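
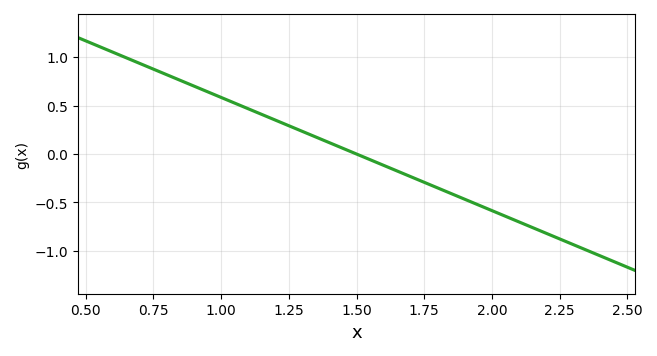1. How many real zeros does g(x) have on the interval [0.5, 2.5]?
1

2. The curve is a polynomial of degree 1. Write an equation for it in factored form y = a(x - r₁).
y = -1.17(x - 1.5)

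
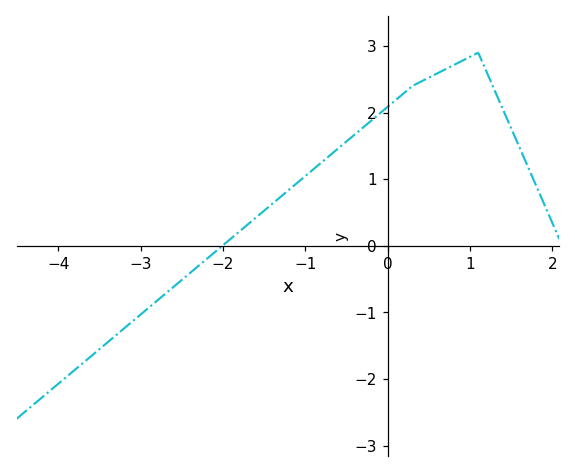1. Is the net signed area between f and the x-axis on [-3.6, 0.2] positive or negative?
positive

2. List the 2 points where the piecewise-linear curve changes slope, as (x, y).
(0.3, 2.4); (1.1, 2.9)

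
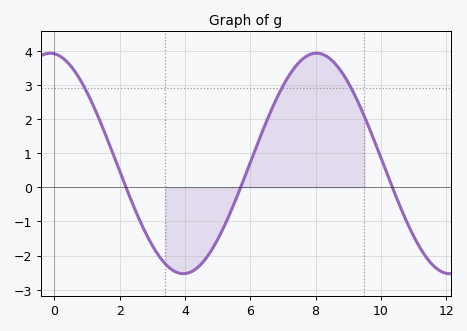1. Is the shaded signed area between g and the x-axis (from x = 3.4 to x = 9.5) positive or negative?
positive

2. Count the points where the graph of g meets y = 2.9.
3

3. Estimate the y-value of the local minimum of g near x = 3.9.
-2.53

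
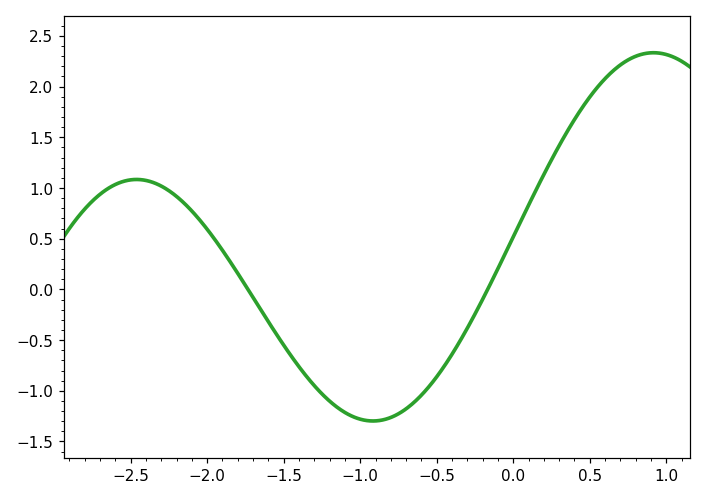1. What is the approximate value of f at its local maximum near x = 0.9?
2.35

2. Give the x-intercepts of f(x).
-1.7, -0.2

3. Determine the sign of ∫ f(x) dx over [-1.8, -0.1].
negative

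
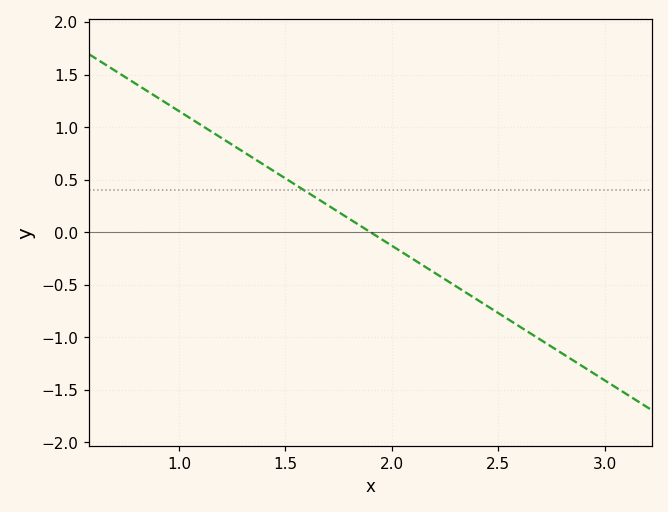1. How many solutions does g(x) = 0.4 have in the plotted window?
1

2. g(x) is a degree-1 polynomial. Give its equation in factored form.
y = -1.28(x - 1.9)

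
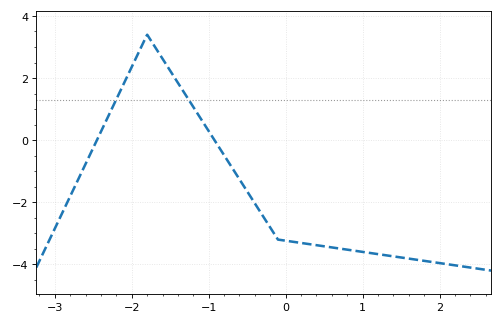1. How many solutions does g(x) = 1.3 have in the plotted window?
2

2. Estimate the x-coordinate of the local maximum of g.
-1.8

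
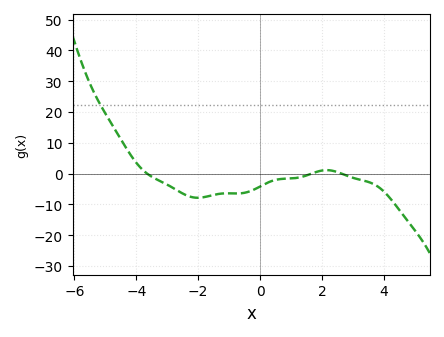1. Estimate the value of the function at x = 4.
-5.85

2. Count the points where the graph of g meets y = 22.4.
1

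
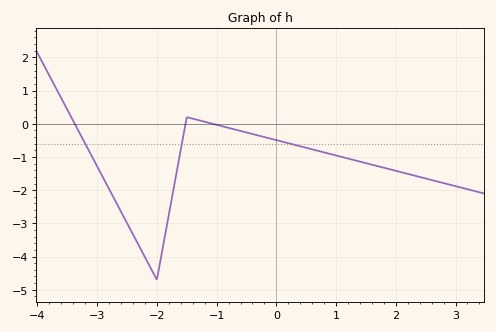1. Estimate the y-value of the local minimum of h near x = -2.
-4.69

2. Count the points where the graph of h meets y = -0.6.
3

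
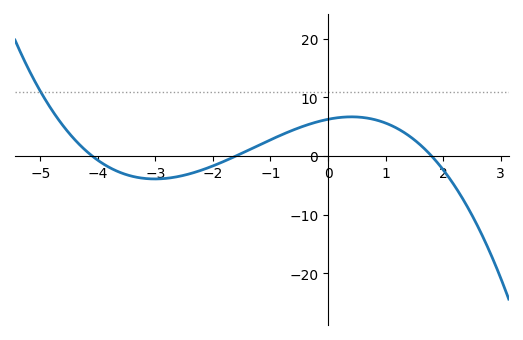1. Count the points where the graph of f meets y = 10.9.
1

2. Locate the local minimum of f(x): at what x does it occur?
-3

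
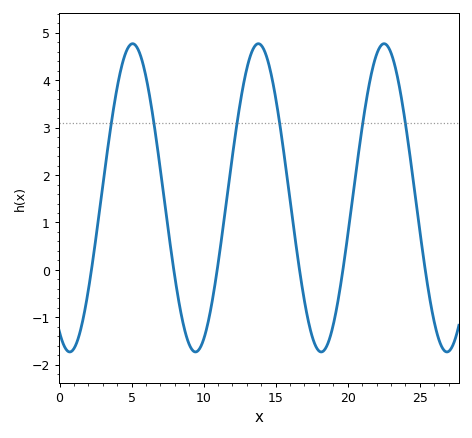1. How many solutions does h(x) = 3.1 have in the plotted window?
6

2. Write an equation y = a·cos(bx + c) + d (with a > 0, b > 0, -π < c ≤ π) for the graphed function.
y = 3.25cos(0.72x + 2.6) + 1.52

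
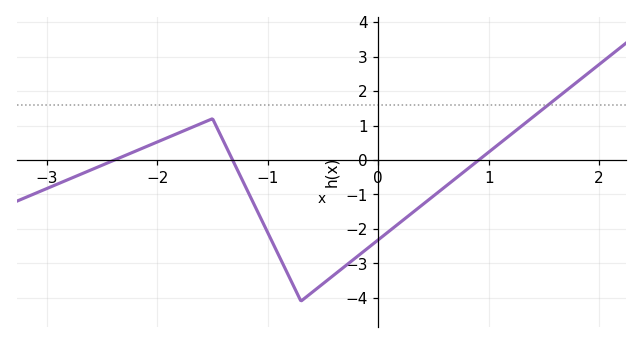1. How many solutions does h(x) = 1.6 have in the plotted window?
1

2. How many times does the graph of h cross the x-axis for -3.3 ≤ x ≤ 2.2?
3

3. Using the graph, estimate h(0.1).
-2.1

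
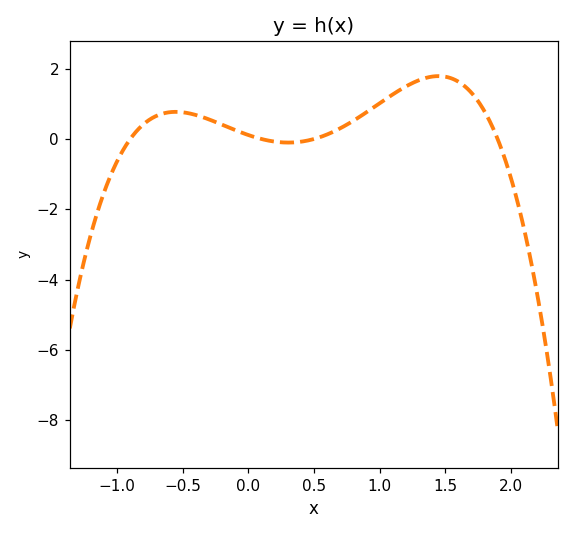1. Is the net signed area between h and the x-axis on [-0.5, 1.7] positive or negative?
positive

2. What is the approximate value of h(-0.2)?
0.407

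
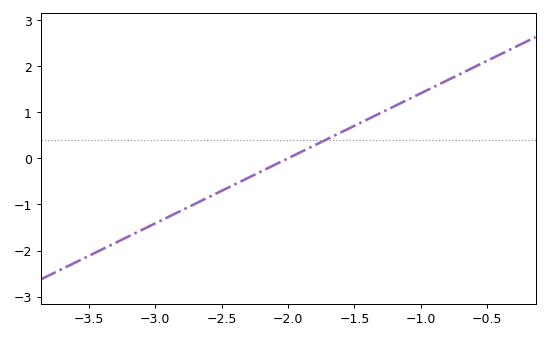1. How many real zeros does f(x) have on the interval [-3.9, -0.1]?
1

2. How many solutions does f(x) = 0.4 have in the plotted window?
1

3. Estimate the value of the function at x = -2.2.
-0.3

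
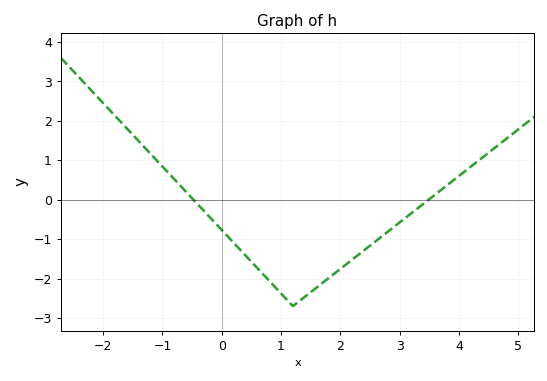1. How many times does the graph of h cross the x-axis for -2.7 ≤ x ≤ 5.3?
2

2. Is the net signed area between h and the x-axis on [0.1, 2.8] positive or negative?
negative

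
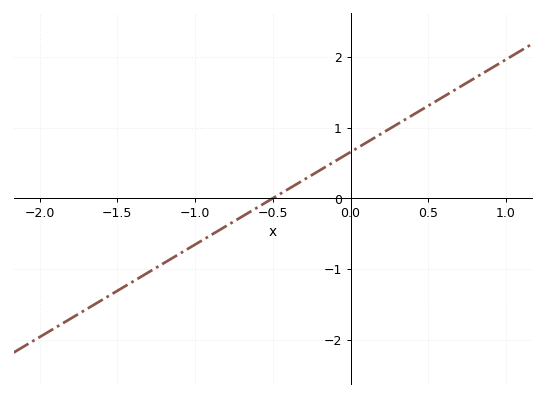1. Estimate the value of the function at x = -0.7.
-0.262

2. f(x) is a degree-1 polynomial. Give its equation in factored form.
y = 1.31(x + 0.5)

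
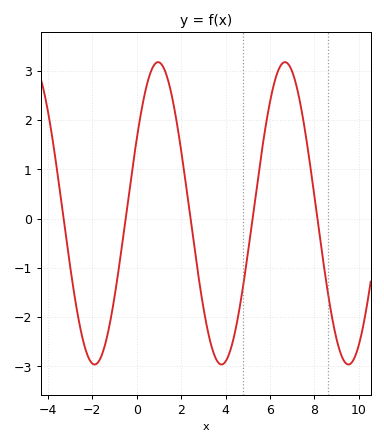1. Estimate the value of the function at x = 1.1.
3.1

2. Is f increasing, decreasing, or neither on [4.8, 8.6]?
neither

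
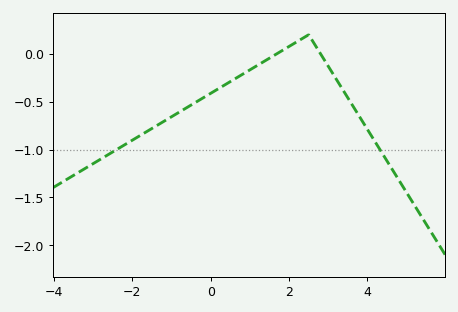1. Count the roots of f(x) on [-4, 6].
2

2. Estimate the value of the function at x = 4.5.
-1.12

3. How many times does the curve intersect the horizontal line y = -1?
2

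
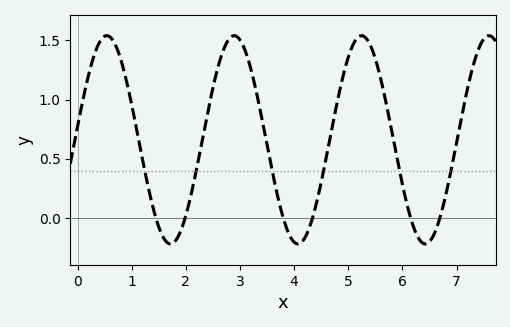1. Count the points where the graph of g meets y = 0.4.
6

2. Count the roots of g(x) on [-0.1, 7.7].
6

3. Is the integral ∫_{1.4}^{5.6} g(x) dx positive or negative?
positive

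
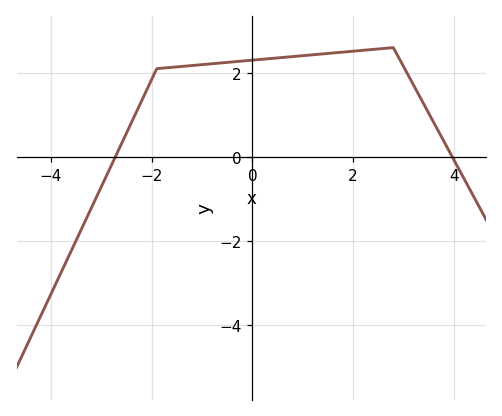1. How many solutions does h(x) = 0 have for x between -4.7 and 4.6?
2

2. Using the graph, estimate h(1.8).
2.4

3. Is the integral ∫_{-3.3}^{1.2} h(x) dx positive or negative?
positive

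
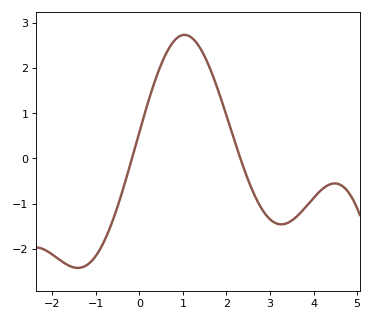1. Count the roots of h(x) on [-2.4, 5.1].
2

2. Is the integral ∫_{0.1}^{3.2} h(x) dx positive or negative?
positive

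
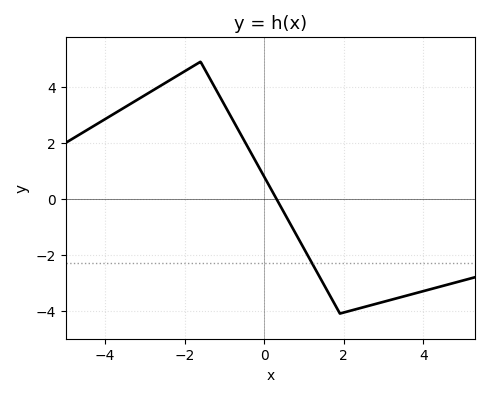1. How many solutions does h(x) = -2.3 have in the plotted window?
1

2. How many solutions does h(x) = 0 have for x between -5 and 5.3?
1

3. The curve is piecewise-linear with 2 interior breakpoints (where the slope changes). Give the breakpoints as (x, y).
(-1.6, 4.9); (1.9, -4.1)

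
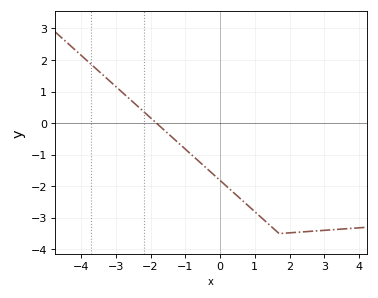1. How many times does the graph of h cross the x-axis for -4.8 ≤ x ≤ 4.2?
1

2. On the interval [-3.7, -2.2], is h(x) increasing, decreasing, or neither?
decreasing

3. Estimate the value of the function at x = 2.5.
-3.44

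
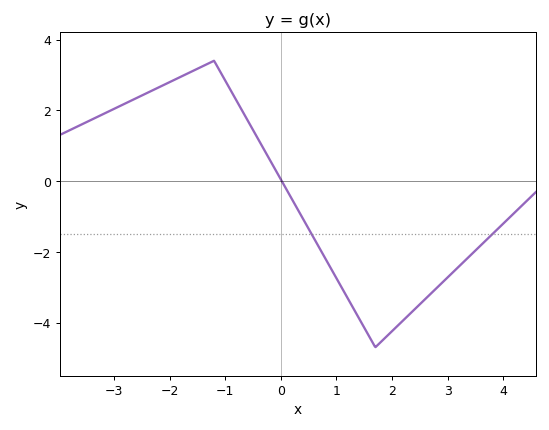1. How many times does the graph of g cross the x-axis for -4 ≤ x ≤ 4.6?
1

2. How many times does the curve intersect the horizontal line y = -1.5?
2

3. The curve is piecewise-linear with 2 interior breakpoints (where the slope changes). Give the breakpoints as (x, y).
(-1.2, 3.4); (1.7, -4.7)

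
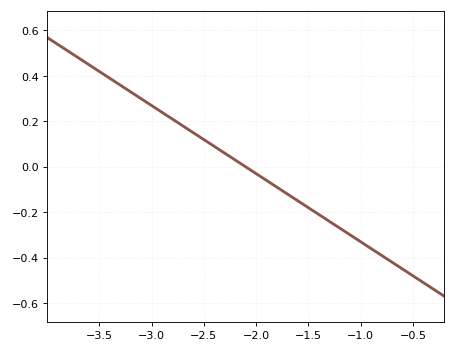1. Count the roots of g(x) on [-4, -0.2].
1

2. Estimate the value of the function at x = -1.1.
-0.3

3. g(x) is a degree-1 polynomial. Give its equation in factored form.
y = -0.3(x + 2.1)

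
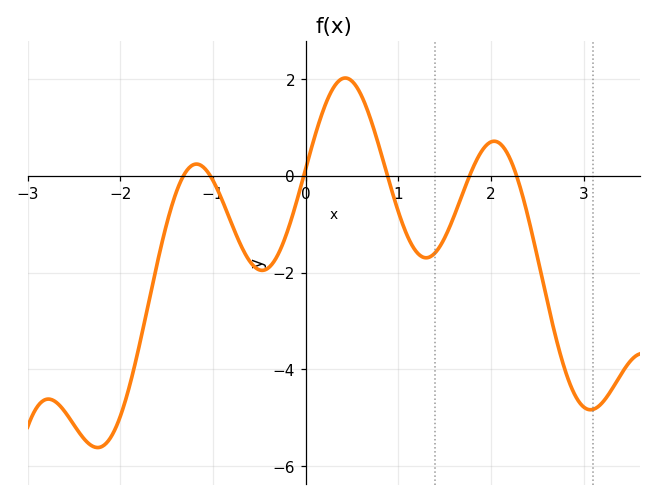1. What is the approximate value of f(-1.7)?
-2.6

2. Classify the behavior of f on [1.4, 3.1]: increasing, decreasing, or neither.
neither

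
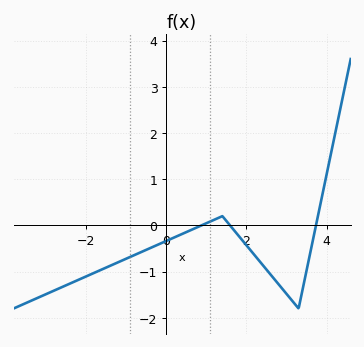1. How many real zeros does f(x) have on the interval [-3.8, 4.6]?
3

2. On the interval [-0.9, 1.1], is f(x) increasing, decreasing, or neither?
increasing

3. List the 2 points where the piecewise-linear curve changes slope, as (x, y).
(1.4, 0.2); (3.3, -1.8)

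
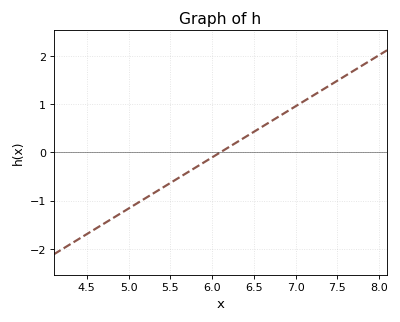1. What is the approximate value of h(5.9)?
-0.2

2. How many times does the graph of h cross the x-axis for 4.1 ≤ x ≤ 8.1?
1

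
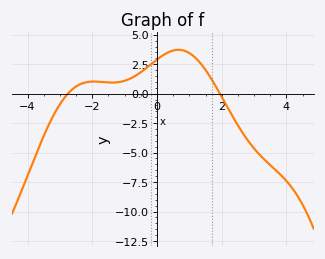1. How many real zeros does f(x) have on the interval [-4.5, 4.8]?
2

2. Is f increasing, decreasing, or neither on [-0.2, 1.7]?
neither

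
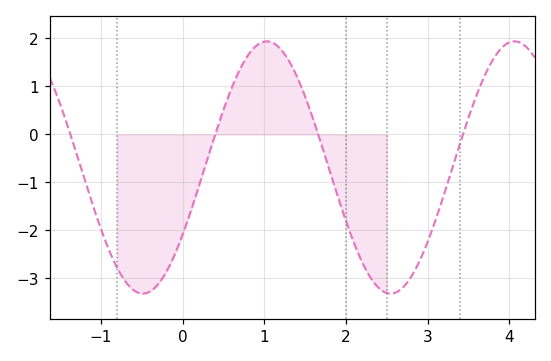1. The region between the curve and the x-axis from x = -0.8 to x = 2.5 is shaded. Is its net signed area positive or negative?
negative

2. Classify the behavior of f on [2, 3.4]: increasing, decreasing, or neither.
neither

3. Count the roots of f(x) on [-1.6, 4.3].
4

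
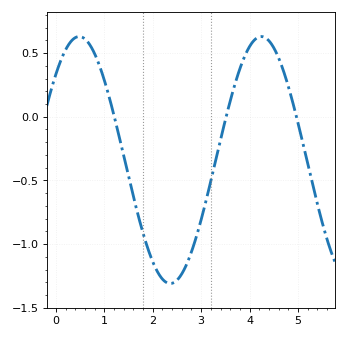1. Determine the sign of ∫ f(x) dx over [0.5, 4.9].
negative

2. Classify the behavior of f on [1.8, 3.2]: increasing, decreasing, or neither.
neither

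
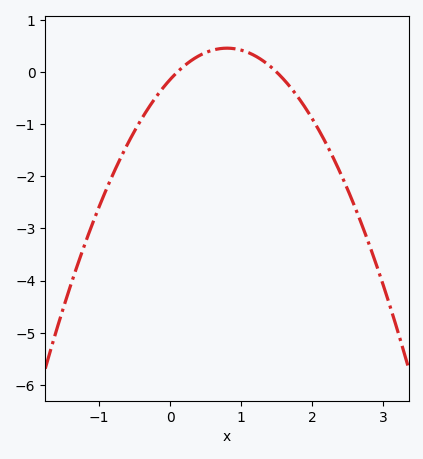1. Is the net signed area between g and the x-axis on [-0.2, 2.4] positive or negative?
negative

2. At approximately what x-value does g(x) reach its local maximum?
0.8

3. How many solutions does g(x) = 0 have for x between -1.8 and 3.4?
2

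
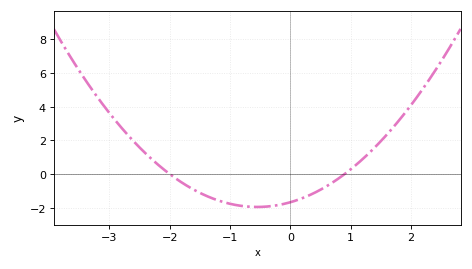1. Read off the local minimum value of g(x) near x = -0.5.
-1.96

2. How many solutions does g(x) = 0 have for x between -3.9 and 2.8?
2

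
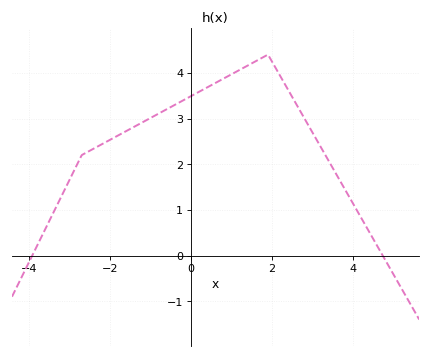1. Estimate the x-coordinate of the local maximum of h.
1.9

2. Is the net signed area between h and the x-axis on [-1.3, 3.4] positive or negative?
positive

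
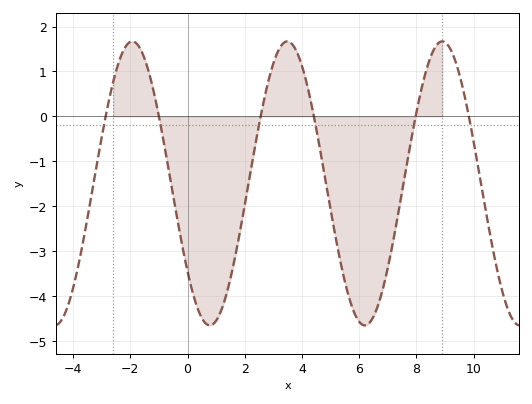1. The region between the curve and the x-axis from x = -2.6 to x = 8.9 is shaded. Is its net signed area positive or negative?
negative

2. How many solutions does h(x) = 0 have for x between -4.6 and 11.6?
6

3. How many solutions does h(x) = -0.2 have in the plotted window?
6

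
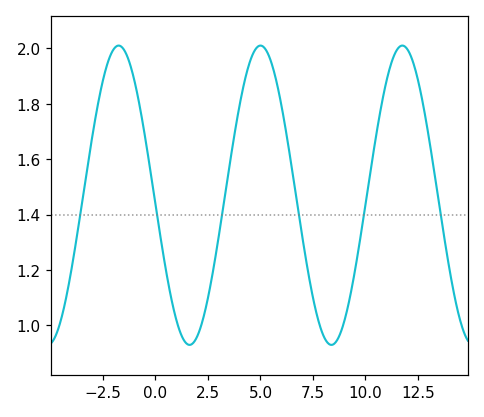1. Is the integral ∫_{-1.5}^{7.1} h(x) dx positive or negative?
positive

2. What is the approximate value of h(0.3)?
1.29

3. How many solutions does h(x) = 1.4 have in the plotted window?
6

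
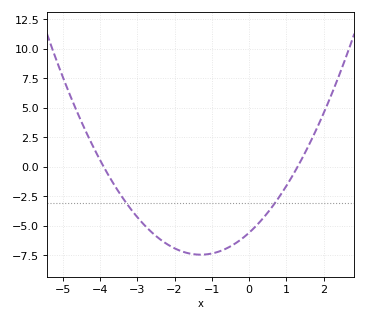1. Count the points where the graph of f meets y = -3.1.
2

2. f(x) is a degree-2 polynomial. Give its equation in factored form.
y = 1.1(x + 3.9)(x - 1.3)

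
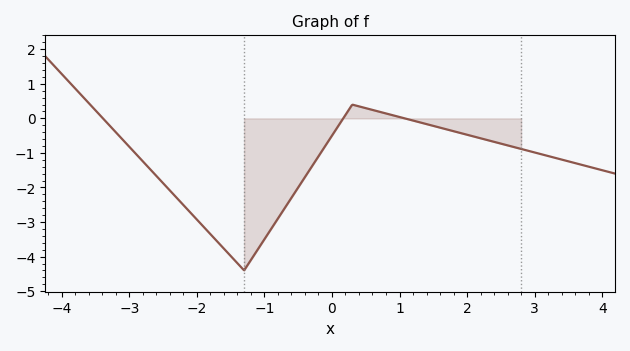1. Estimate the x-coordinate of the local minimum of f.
-1.3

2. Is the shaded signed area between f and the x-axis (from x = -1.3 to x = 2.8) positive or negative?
negative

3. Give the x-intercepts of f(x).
-3.39, 0.167, 1.08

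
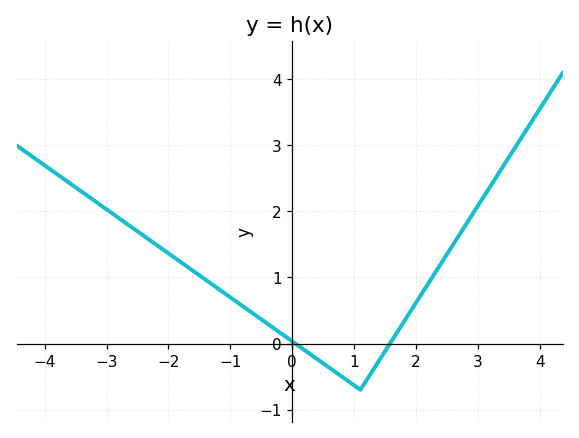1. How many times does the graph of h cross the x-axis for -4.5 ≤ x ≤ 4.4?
2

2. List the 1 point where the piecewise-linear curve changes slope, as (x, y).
(1.1, -0.7)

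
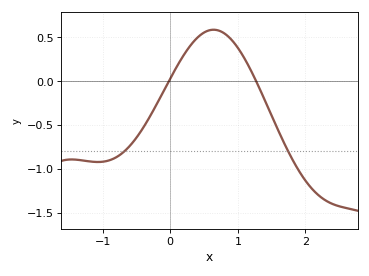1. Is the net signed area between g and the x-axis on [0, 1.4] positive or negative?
positive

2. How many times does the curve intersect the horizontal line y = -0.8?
2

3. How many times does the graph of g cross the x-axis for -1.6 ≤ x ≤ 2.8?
2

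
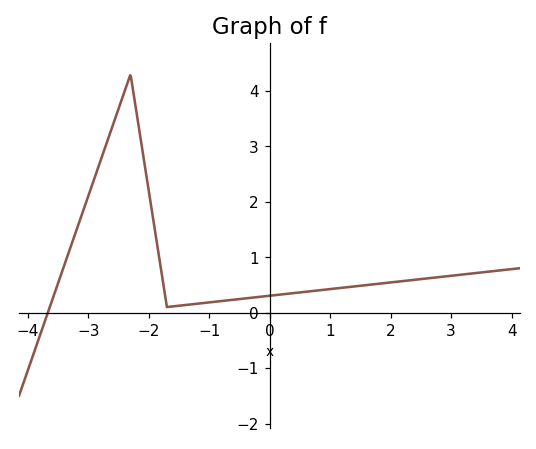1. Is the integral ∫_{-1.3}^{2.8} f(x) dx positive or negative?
positive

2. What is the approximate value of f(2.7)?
0.6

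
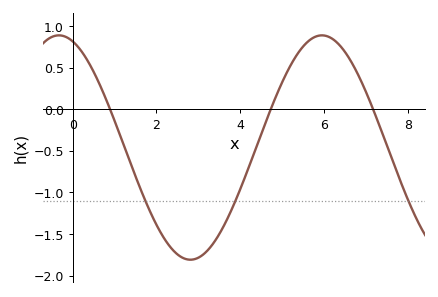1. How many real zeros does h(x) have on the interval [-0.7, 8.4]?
3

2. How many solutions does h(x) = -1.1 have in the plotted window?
3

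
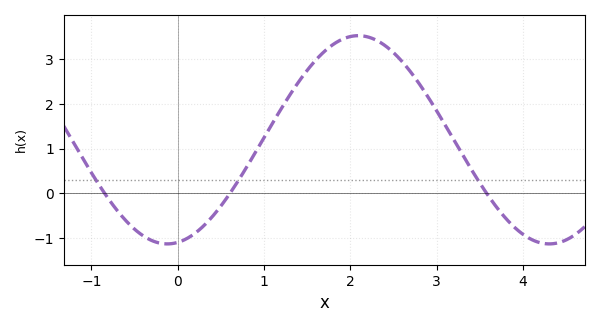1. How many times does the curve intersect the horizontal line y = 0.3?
3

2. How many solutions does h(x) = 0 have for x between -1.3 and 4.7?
3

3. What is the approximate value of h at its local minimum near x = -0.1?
-1.13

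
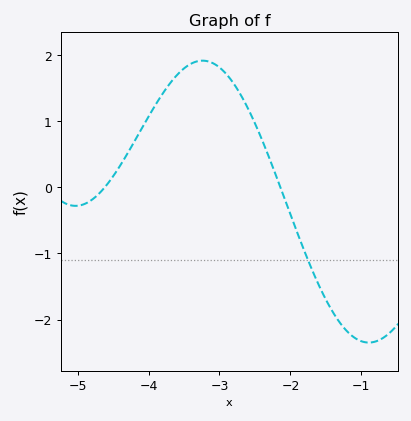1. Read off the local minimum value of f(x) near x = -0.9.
-2.35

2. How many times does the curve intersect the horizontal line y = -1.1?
1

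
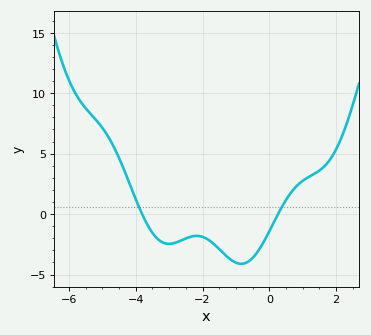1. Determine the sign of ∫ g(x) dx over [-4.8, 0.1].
negative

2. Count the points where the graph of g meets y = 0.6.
2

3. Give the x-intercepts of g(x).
-3.8, 0.2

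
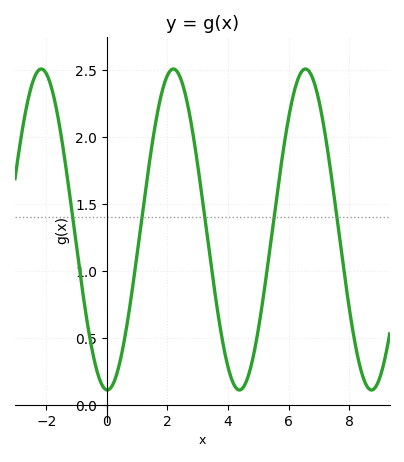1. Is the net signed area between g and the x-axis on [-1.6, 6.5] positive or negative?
positive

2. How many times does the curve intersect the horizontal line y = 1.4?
5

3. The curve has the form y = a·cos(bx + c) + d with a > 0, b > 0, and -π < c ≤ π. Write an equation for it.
y = 1.2cos(1.44x + 3.12) + 1.31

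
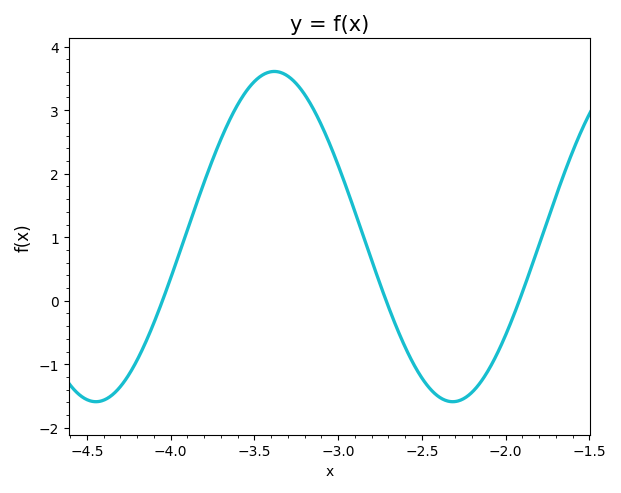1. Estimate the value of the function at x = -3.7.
2.5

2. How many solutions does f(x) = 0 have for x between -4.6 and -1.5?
3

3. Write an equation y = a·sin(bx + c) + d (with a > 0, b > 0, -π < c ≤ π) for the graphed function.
y = 2.6sin(3x - 1) + 1.01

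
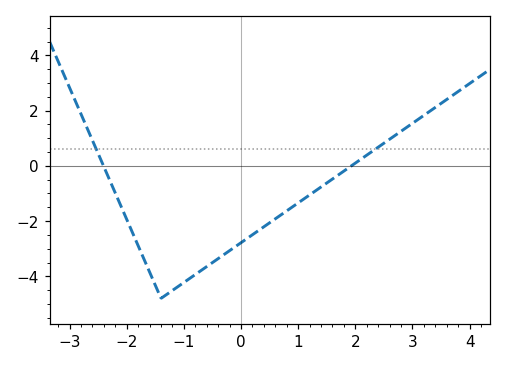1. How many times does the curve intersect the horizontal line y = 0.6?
2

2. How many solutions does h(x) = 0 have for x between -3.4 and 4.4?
2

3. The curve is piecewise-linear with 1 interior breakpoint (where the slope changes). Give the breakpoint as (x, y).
(-1.4, -4.8)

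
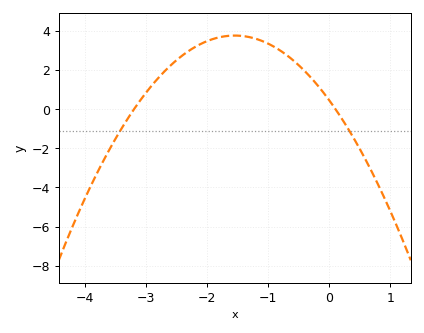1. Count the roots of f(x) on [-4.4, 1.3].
2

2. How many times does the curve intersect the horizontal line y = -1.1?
2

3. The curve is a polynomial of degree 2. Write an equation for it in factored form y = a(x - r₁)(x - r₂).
y = -1.38(x + 3.2)(x - 0.1)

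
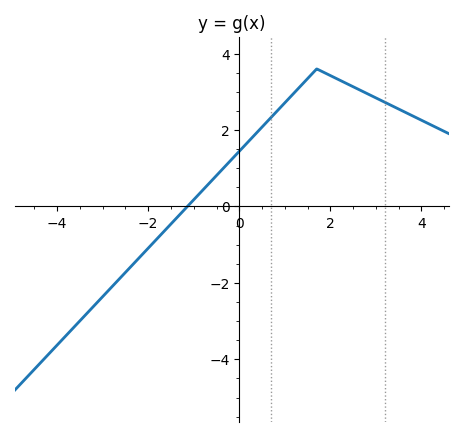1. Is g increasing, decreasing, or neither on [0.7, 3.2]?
neither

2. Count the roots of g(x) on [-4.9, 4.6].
1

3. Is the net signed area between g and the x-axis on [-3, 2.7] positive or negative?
positive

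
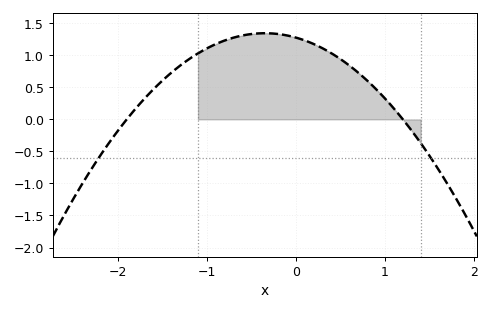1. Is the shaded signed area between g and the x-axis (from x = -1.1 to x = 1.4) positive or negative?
positive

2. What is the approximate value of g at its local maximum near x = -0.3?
1.35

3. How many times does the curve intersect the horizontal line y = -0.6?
2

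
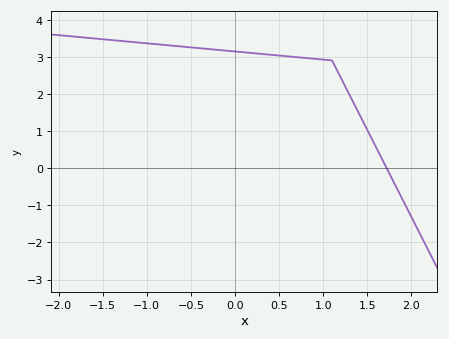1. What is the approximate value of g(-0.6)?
3.27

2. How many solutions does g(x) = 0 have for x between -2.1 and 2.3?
1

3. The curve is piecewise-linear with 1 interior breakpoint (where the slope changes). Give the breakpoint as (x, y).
(1.1, 2.9)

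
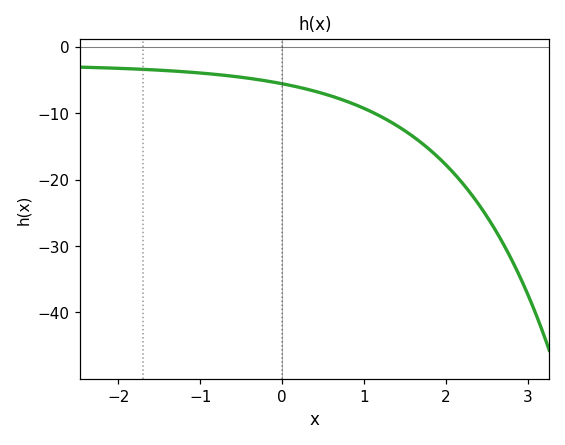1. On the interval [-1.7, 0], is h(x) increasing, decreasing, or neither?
decreasing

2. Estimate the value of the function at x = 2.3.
-22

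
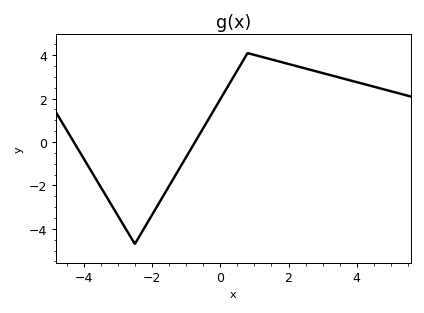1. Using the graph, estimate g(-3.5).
-2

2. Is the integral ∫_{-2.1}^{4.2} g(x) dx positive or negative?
positive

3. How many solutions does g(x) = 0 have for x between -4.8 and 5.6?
2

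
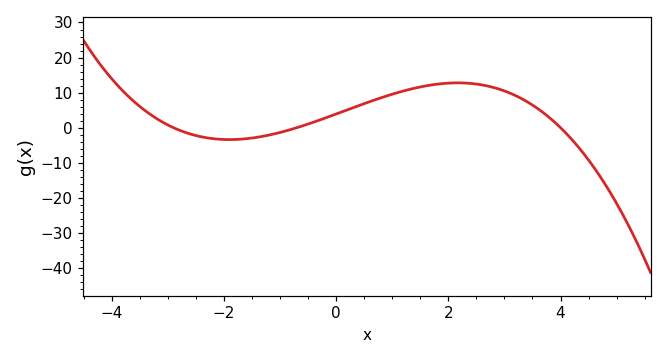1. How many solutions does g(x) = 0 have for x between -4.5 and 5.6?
3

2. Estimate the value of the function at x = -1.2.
-2.12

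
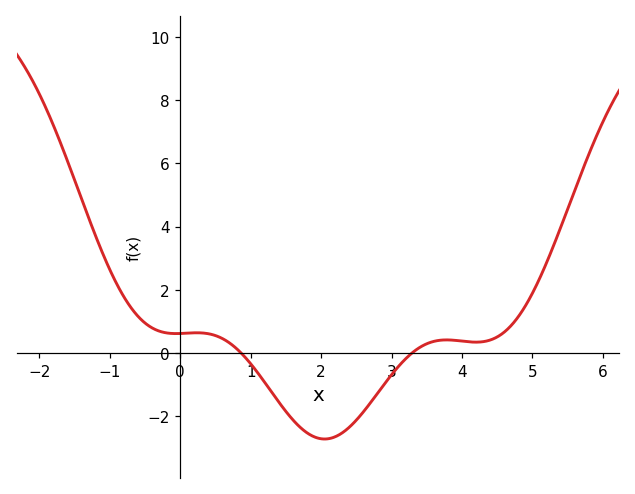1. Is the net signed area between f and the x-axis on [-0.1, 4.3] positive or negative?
negative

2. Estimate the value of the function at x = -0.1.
0.6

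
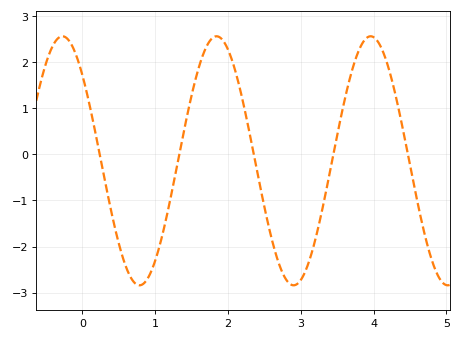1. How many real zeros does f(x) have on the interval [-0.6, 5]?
5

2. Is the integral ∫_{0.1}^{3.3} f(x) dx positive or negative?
negative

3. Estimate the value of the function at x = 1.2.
-1.04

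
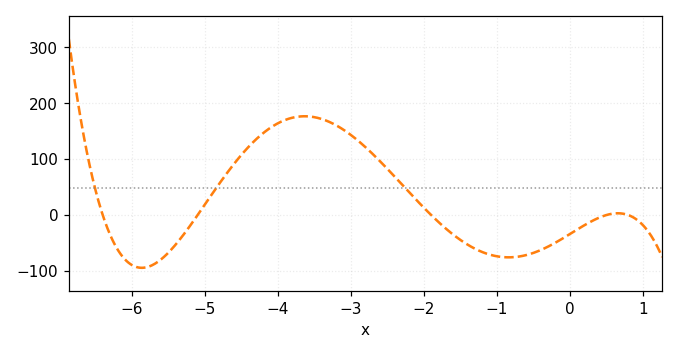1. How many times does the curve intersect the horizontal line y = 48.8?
3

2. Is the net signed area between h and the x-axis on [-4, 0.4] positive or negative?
positive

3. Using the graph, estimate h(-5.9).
-94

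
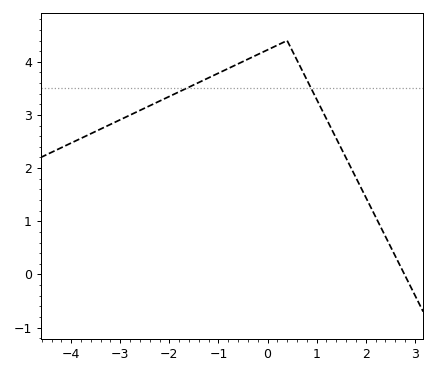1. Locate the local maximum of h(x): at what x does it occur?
0.4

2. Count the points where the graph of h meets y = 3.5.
2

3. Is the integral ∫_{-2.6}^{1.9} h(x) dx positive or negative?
positive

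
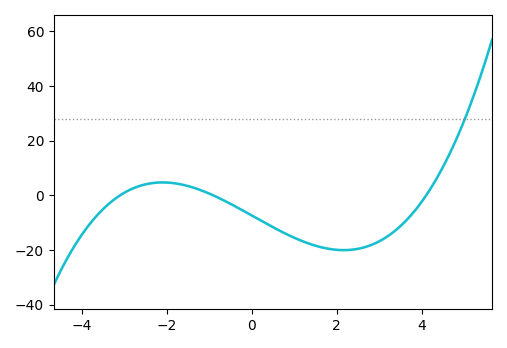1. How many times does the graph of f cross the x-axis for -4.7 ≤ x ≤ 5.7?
3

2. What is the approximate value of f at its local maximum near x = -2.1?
4.76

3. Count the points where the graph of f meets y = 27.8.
1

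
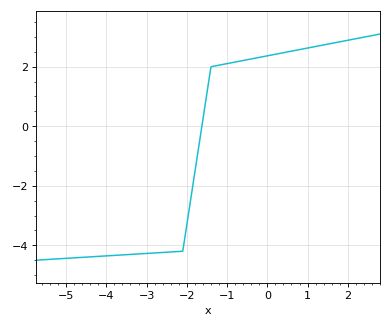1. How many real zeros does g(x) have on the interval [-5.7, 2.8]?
1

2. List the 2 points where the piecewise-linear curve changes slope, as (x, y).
(-2.1, -4.2); (-1.4, 2)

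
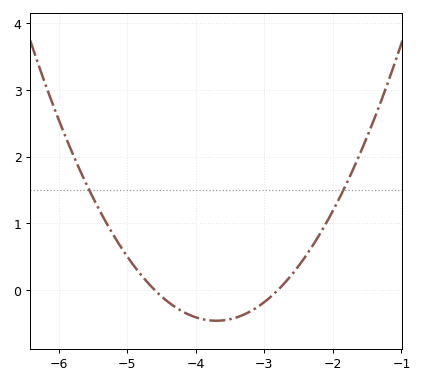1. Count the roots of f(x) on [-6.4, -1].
2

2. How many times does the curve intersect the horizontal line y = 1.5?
2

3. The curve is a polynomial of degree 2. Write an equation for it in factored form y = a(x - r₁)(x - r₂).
y = 0.57(x + 4.6)(x + 2.8)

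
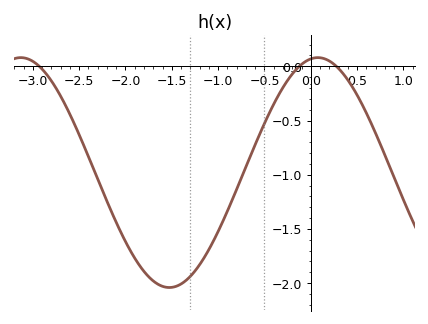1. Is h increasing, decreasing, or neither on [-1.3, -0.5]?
increasing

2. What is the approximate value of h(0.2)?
0.049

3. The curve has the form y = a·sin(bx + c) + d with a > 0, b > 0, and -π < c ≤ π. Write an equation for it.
y = 1.06sin(1.96x + 1.42) - 0.98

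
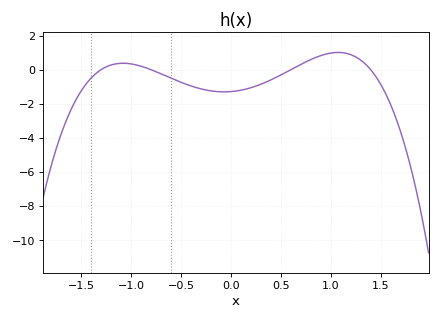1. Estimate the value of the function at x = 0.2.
-1.06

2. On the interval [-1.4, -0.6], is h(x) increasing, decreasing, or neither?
neither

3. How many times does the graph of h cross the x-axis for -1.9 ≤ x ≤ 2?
4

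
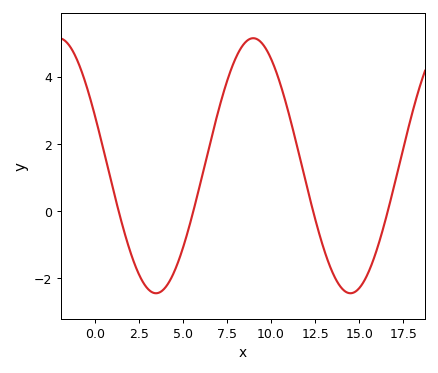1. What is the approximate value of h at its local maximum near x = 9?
5.2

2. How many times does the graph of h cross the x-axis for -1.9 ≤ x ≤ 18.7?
4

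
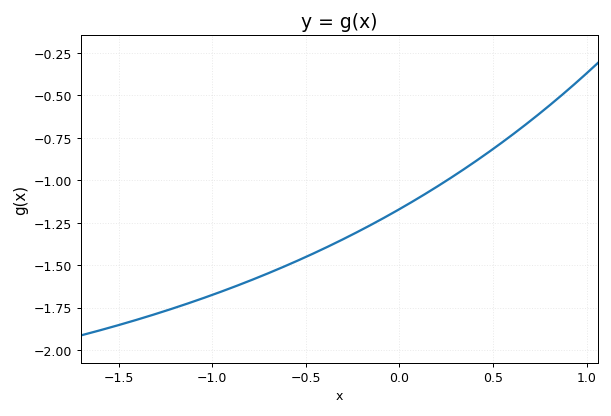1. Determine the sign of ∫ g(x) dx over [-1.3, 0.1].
negative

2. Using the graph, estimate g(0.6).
-0.735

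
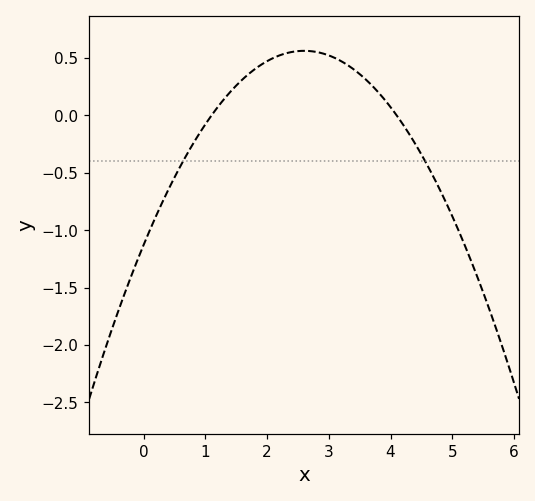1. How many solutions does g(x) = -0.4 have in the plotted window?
2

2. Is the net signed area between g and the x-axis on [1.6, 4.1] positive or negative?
positive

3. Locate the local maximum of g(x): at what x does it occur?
2.6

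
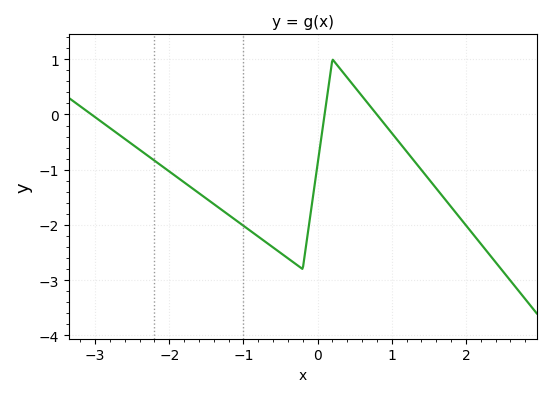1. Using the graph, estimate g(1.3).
-0.8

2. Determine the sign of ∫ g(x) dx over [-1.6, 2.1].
negative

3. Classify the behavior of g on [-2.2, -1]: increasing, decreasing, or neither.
decreasing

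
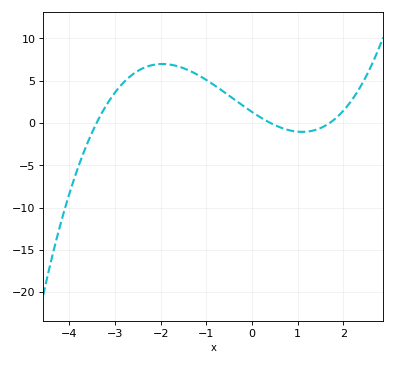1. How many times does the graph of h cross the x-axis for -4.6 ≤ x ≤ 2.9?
3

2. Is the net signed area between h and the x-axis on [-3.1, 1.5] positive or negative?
positive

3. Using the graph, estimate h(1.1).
-1.06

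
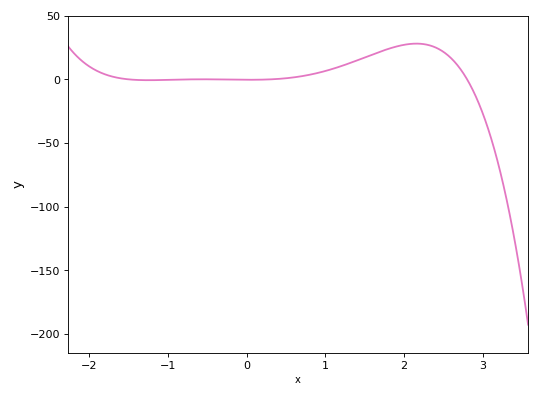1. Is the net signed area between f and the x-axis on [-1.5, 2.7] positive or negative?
positive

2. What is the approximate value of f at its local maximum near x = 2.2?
28.1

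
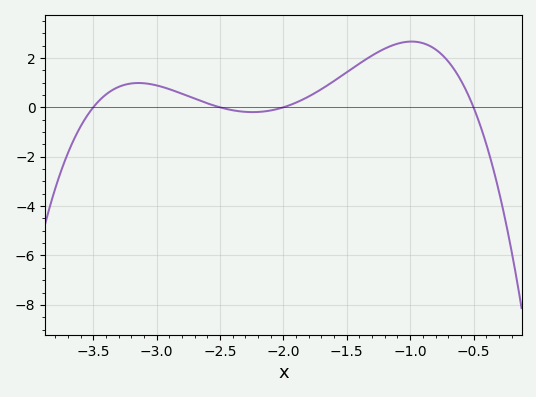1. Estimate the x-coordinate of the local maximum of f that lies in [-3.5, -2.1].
-3.1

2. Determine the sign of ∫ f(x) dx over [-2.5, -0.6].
positive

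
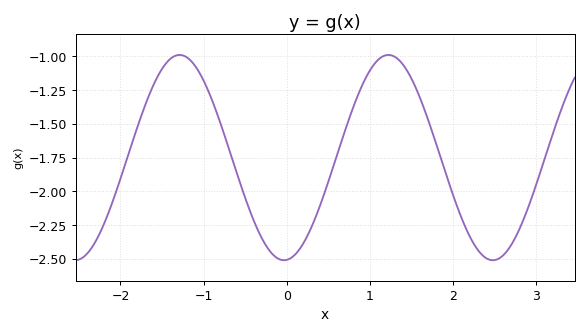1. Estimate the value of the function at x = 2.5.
-2.51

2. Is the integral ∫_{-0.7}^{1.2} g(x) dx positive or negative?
negative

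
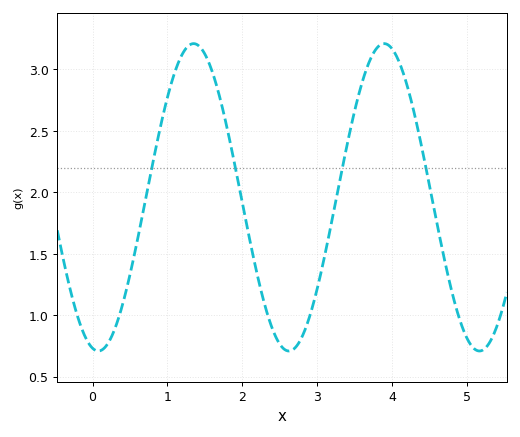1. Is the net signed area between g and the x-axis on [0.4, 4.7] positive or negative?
positive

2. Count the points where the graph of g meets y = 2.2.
4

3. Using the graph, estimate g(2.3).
1.1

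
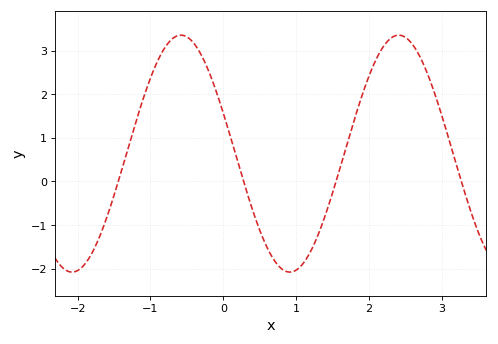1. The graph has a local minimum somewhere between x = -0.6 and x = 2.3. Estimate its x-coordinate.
0.914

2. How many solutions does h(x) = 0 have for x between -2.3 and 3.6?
4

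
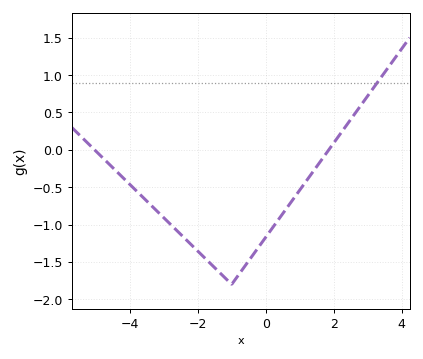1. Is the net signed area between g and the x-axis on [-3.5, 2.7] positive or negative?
negative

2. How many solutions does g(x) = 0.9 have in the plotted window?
1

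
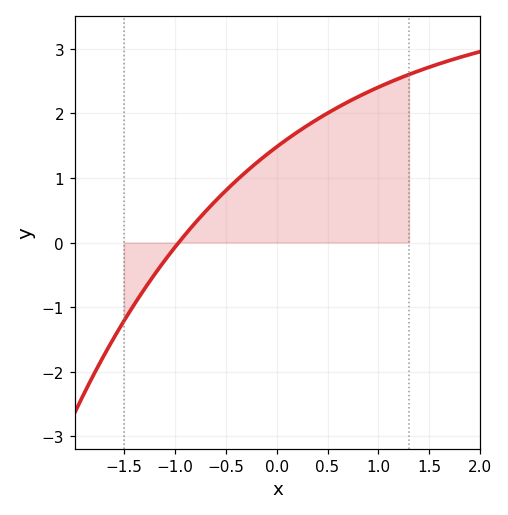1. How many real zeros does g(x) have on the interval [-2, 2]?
1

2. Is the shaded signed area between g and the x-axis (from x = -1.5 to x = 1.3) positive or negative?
positive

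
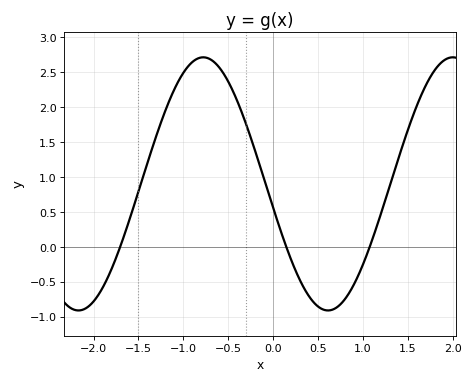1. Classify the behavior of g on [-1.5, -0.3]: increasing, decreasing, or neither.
neither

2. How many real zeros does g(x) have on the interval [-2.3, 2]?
3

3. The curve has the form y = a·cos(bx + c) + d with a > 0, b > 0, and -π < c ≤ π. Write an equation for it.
y = 1.81cos(2.26x + 1.76) + 0.9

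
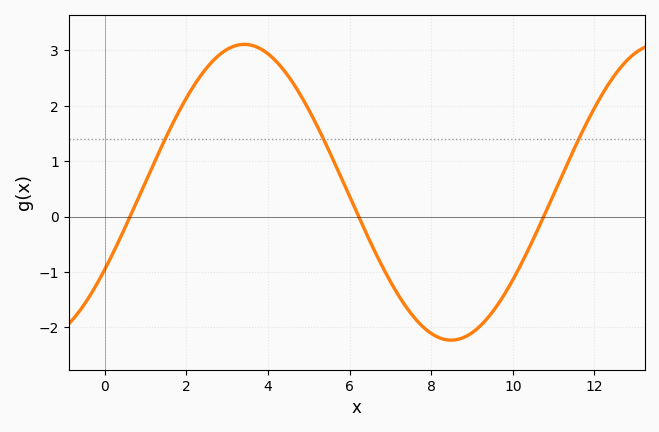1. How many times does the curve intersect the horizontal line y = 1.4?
3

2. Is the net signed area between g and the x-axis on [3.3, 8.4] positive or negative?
positive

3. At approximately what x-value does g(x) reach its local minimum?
8.4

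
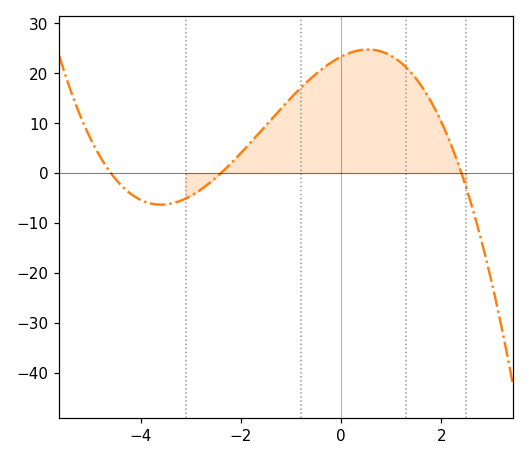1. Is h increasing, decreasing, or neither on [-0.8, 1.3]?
neither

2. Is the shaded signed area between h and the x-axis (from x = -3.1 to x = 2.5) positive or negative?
positive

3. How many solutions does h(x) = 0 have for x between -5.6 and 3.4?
3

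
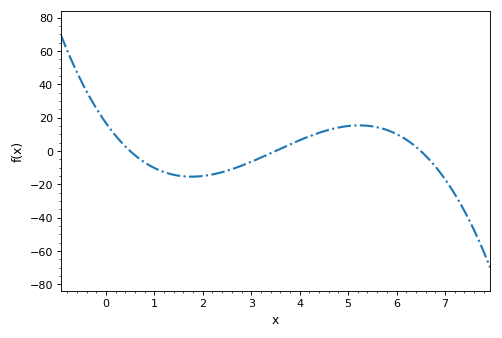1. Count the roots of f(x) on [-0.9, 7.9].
3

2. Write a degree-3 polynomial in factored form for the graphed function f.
y = -1.48(x - 0.5)(x - 3.5)(x - 6.5)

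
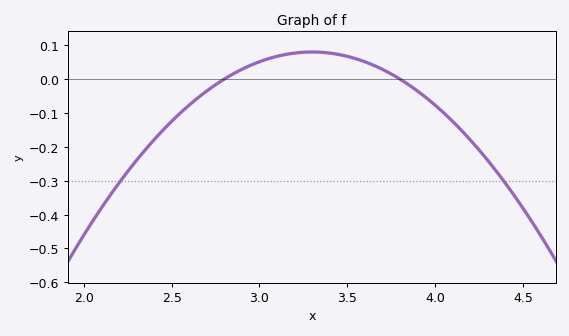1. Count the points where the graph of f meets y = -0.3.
2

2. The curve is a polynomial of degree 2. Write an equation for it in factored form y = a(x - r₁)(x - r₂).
y = -0.32(x - 2.8)(x - 3.8)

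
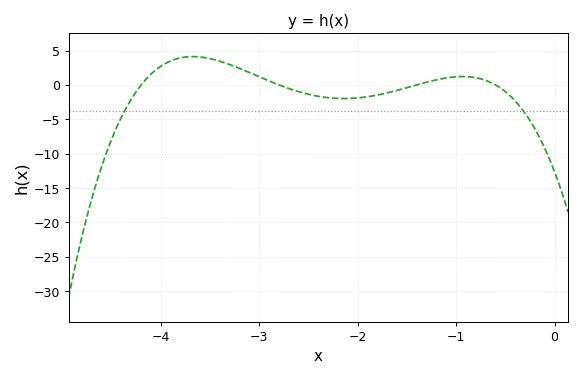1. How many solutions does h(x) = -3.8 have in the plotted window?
2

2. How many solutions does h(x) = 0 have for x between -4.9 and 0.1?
4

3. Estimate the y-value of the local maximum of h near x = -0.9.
1.21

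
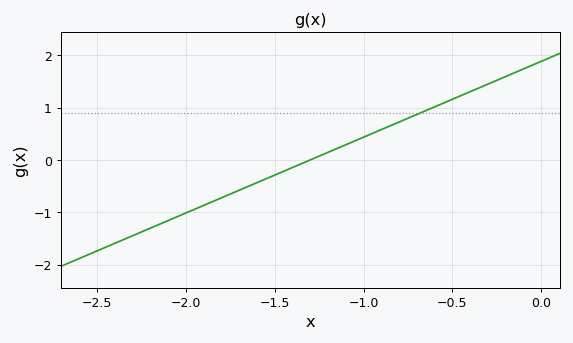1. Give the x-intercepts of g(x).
-1.3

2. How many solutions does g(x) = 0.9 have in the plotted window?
1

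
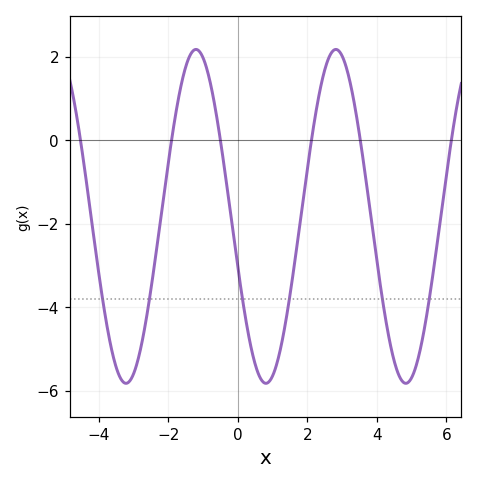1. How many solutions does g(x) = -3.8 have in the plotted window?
6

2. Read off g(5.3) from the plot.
-4.8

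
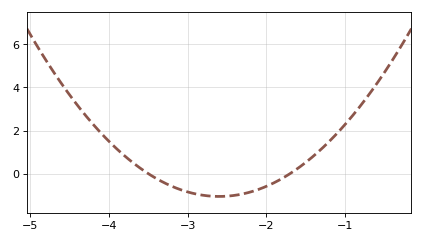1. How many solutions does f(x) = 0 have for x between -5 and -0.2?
2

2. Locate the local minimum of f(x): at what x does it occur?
-2.6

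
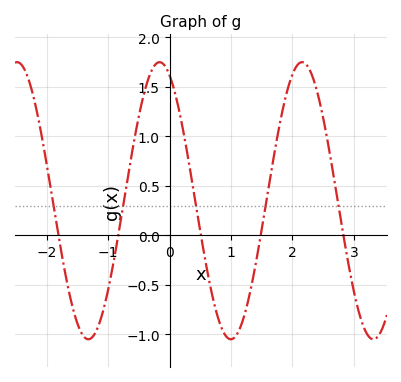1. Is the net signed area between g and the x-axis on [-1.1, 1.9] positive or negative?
positive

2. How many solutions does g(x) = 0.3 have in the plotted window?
5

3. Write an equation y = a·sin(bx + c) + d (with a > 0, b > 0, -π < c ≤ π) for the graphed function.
y = 1.4sin(2.71x + 2.01) + 0.35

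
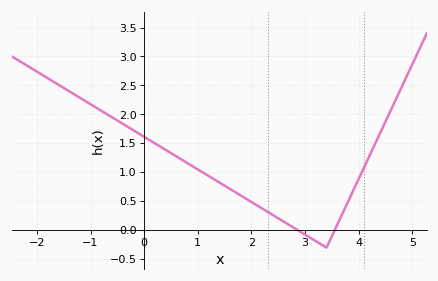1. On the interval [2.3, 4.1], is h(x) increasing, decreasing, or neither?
neither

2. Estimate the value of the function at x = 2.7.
0.094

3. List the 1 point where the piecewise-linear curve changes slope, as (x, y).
(3.4, -0.3)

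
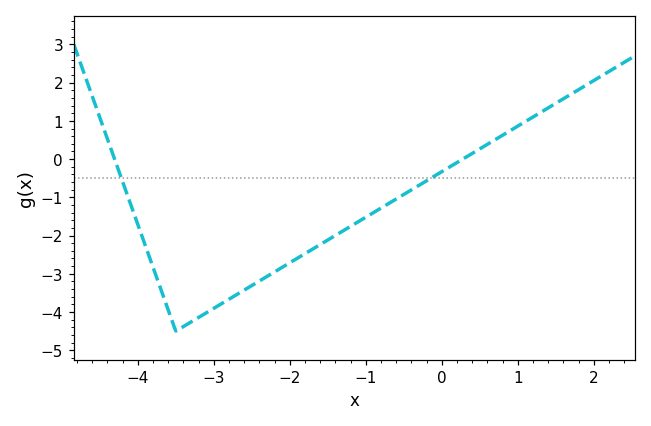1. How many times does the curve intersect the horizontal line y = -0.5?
2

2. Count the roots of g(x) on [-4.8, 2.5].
2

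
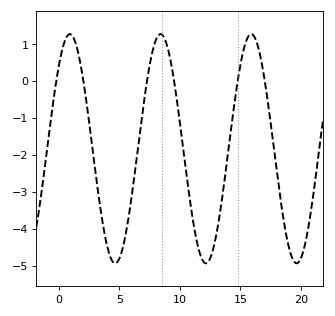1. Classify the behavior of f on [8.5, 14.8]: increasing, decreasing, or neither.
neither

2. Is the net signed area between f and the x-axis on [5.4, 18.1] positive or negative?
negative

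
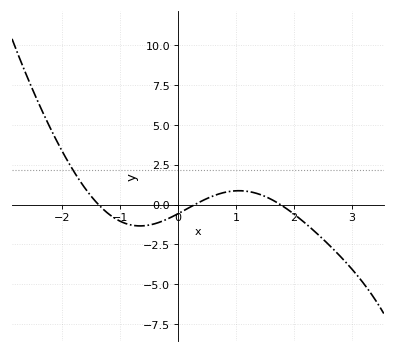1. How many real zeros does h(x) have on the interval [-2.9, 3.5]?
3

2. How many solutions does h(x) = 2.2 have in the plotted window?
1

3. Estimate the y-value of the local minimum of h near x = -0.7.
-1.4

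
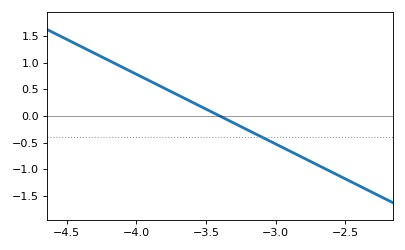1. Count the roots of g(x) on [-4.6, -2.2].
1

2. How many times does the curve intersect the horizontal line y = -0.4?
1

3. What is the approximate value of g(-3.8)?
0.524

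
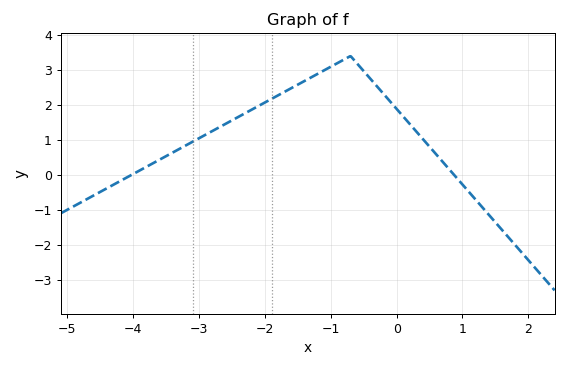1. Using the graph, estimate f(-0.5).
3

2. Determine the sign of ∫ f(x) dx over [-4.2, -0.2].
positive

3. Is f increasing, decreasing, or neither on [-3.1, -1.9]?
increasing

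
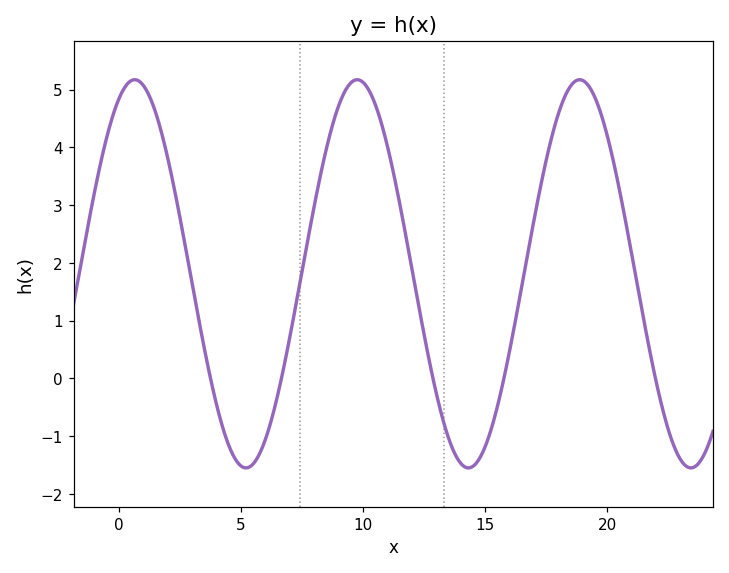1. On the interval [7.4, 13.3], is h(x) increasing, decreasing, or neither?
neither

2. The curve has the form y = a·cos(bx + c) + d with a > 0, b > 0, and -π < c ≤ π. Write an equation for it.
y = 3.36cos(0.69x - 0.45) + 1.81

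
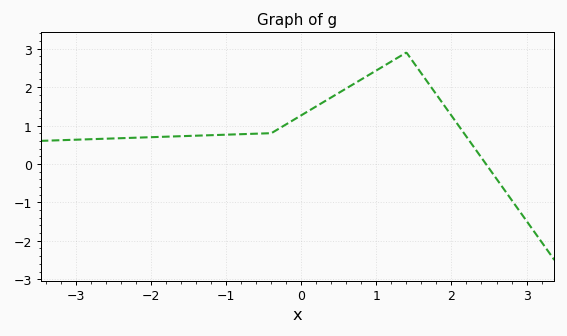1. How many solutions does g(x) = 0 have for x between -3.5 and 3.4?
1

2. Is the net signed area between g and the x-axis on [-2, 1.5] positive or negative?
positive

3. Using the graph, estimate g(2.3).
0.435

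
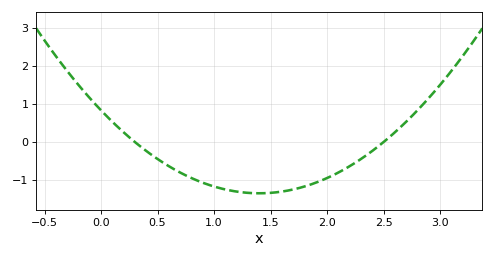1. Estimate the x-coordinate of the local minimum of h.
1.4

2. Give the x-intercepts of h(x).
0.3, 2.5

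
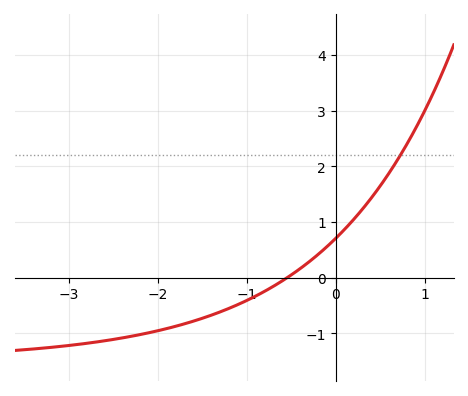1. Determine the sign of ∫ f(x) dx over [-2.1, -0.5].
negative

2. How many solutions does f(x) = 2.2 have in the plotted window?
1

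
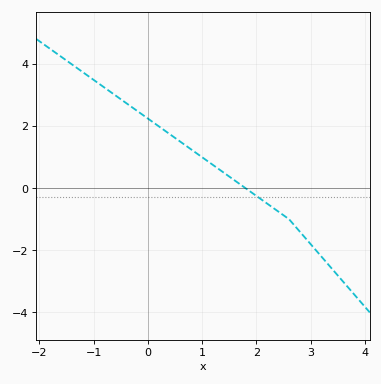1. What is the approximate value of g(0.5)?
1.6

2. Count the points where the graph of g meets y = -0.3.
1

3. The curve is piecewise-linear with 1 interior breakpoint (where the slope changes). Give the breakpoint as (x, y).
(2.6, -1)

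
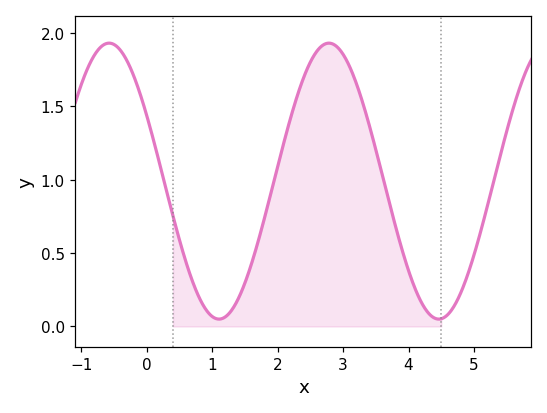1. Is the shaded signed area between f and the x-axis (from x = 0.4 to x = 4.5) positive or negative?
positive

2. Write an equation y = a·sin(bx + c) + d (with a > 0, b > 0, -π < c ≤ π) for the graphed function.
y = 0.94sin(1.87x + 2.65) + 0.99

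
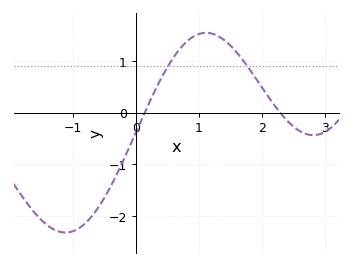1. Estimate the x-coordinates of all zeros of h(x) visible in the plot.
0.14, 2.29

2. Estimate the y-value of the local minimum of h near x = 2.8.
-0.432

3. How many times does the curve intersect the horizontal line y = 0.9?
2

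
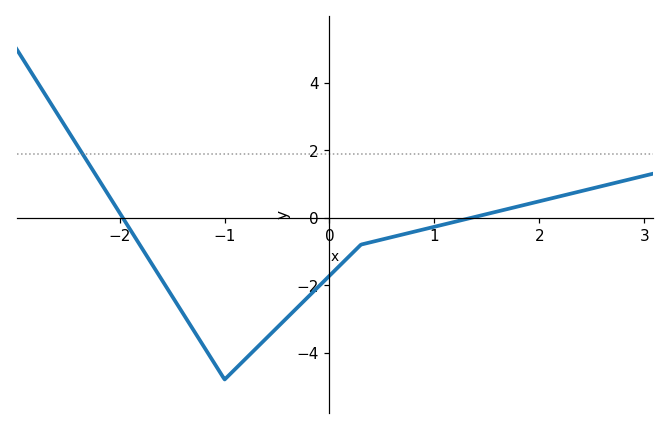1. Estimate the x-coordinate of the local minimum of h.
-1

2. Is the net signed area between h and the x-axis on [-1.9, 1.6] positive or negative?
negative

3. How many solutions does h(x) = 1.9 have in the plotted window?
1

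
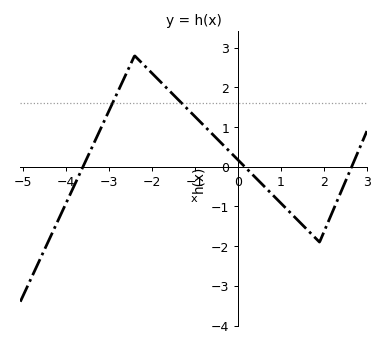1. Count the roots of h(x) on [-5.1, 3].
3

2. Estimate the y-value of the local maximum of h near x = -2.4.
2.8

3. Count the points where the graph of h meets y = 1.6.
2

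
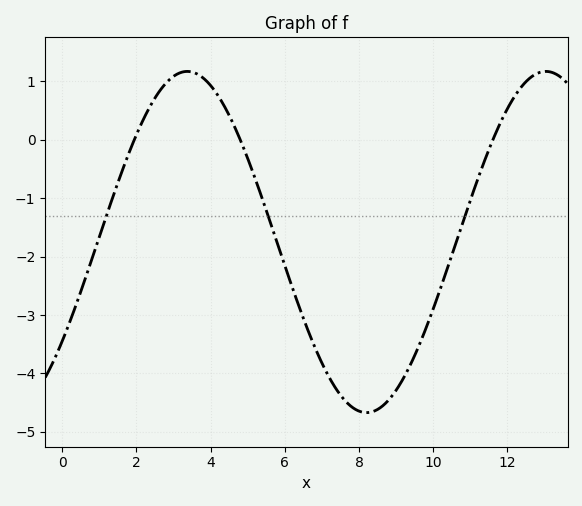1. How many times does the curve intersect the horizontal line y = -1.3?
3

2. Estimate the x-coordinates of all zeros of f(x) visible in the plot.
2, 4.8, 11.6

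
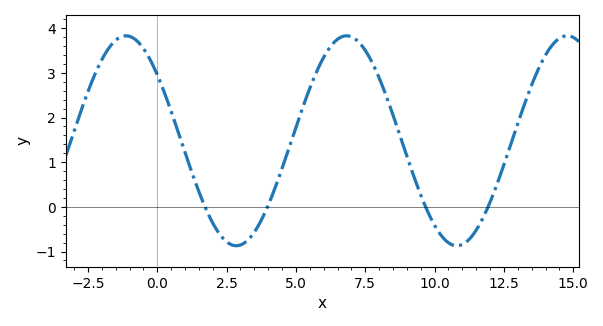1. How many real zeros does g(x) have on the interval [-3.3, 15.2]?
4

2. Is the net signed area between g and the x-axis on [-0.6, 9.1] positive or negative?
positive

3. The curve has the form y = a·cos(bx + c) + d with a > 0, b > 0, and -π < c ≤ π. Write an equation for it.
y = 2.35cos(0.79x + 0.89) + 1.48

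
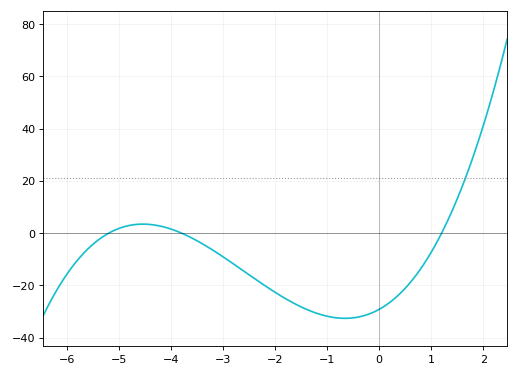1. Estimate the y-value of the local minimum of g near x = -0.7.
-32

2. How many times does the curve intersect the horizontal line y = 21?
1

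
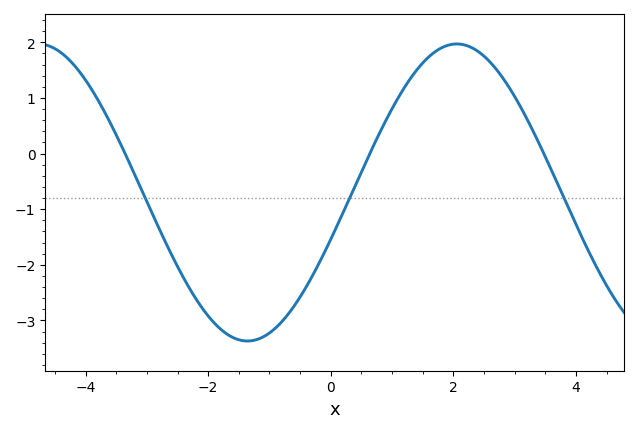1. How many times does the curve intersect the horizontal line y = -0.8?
3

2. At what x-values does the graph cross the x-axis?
-3.4, 0.6, 3.4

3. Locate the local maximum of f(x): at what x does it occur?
2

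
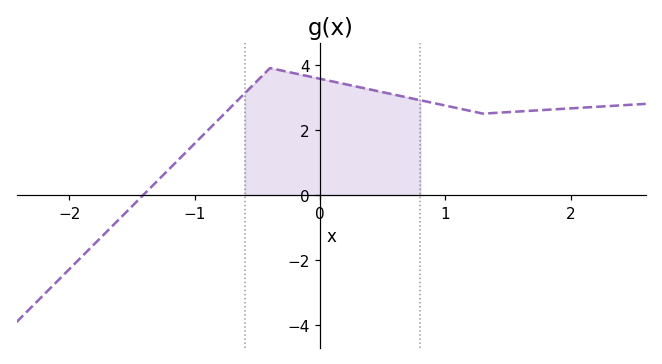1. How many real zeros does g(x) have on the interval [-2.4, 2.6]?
1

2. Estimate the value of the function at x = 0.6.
3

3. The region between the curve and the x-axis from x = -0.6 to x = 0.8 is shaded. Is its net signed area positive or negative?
positive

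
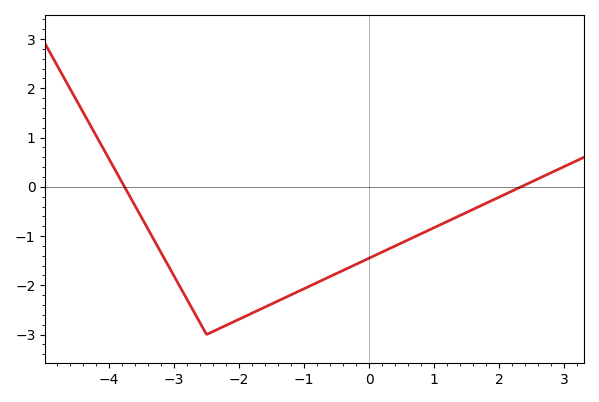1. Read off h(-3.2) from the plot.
-1.33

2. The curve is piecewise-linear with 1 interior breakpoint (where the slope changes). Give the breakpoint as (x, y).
(-2.5, -3)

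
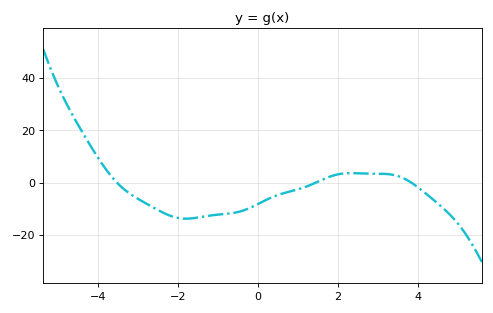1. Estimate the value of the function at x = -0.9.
-12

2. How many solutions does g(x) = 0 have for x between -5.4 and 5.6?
3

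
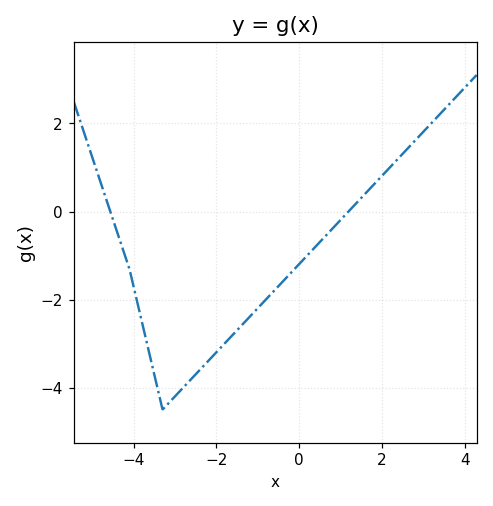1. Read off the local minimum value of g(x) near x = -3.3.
-4.5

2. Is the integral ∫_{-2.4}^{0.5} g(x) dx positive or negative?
negative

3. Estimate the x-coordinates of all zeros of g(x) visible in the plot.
-4.56, 1.19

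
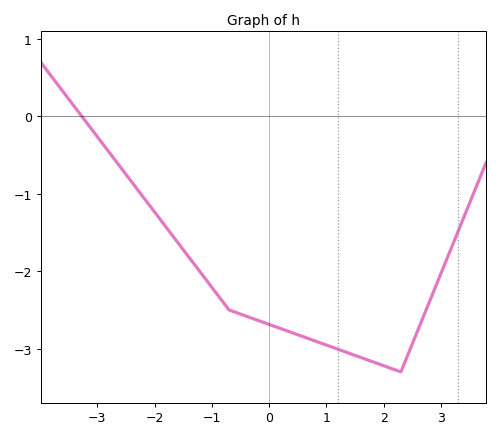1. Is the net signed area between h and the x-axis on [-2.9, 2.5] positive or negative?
negative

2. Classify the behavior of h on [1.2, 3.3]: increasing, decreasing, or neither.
neither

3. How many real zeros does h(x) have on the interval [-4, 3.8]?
1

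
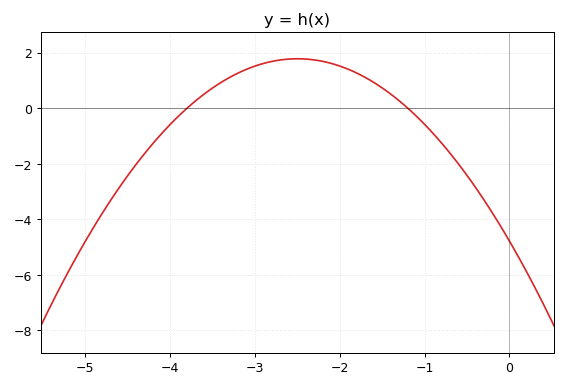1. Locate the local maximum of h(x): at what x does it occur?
-2.5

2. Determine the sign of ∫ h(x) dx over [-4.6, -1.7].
positive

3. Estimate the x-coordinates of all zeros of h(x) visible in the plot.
-3.8, -1.2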